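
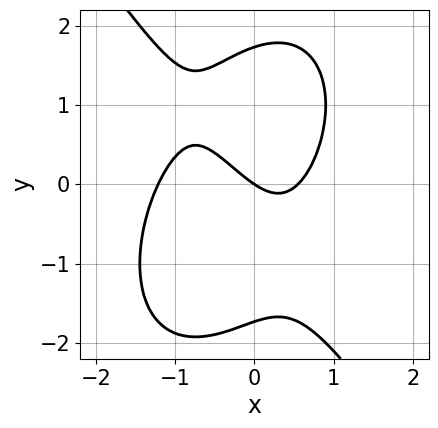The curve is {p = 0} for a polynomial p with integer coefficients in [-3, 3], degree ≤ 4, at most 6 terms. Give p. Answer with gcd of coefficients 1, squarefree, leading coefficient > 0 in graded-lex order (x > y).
1. The degree is 3 — a generic line meets the curve in up to 3 points.
2. From the visible intercepts: one y-axis crossing is at y = 0; one x-axis crossing is at x = 0.
3. Solving for integer coefficients yields p as stated.

3*x^3 + y^3 + 2*x^2 - 2*x - 3*y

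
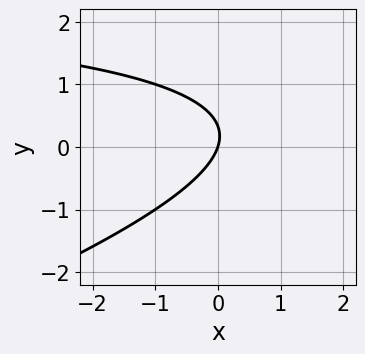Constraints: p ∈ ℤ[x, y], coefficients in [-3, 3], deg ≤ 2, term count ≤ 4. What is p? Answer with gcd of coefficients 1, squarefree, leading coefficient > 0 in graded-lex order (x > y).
x*y - 3*y^2 - 3*x + y

First, deg p = 2. The shape is more complex than any degree-1 curve.
Next, from the axis intercepts and sections: one y-axis crossing is at y = 0; it meets the x-axis at x = 0 (among the integer gridlines).
Finally, these observations pin down the coefficients.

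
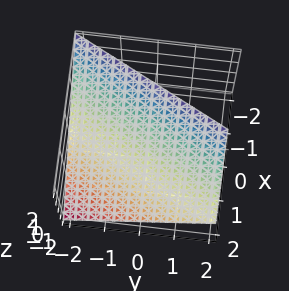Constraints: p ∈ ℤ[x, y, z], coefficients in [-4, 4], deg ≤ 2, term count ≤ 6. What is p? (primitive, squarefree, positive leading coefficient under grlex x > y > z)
2*x - y + 2*z - 2

(a) The degree is 1 — the surface is flat (a plane).
(b) From the axis intercepts and sections: it meets the y-axis at y = -2 (among the integer gridlines); it meets the z-axis at z = 1 (among the integer gridlines); it crosses the x-axis at the gridline x = 1.
(c) Together with the visible shape, these determine p as stated.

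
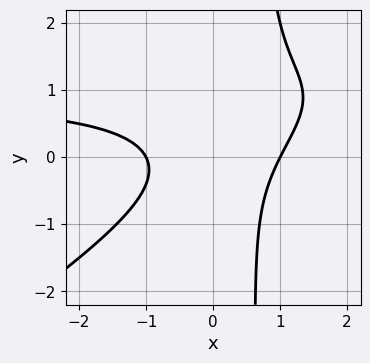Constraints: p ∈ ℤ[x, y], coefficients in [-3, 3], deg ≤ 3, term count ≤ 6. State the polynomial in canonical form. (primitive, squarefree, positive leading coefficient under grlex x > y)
(a) deg p = 3. A generic line meets the curve in up to 3 points.
(b) Against the integer gridlines: the x-axis gridline crossings are at x ∈ {-1, 1}; it misses every integer gridline on the y-axis.
(c) Together with the visible shape, these determine p as stated.

2*x^2*y - 3*x*y^2 - 2*x^2 + 2*y^2 + 2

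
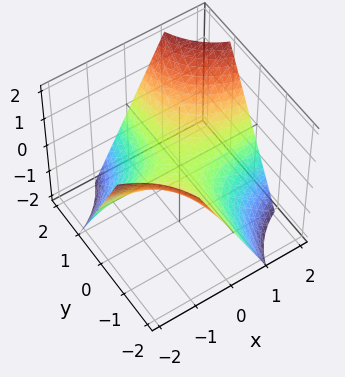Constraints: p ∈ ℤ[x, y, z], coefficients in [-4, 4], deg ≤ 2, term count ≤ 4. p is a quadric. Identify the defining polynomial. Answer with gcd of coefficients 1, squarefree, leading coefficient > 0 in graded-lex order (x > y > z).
x*y - z

First, deg p = 2. A hyperbolic paraboloid; a quadric.
Next, from the axis intercepts and sections: one z-axis crossing is at z = 0; every point of the x-axis in the box is on the surface; every point of the y-axis in the box is on the surface.
Finally, together with the visible shape, these determine p as stated.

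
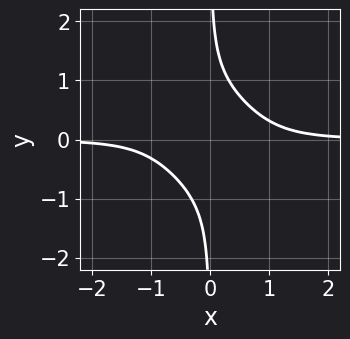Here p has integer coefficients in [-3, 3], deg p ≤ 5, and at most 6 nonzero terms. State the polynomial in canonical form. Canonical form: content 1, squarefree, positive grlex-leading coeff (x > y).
2*x^3*y + 3*x^2*y^2 + 2*x*y^3 - 1

1. The degree is 4 — the shape is more complex than any degree-3 curve.
2. From the visible intercepts: the curve avoids every integer x-axis point in the box; it misses every integer gridline on the y-axis.
3. Matching integer coefficients to the picture gives p.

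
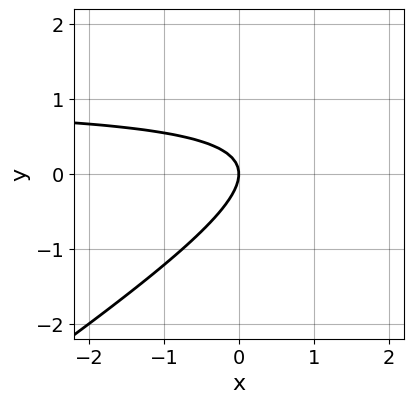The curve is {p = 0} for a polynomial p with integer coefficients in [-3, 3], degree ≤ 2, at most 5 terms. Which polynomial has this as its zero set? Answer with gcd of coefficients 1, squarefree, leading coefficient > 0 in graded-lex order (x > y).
2*x*y - 3*y^2 - 2*x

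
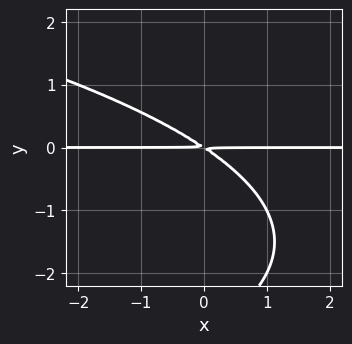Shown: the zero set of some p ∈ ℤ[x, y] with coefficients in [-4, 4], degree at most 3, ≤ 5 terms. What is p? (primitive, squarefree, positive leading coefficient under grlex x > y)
y^3 + 2*x*y + 3*y^2

The degree is 3 — no degree-2 curve has this shape.
Observable constraints: the visible x-axis segment lies entirely on the curve.
Together with the visible shape, these determine p as stated.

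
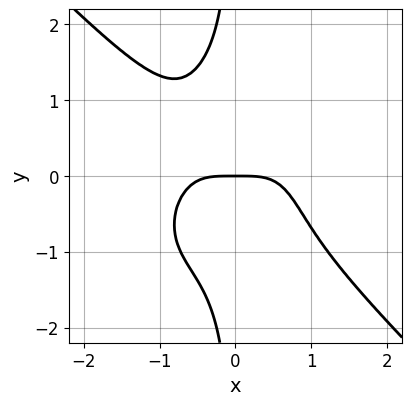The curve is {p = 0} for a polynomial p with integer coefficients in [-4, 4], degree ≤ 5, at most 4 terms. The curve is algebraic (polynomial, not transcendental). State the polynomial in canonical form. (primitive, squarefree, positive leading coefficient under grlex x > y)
1. Degree: no degree-3 curve has this shape, so deg p = 4.
2. Checking where it meets the axes: one x-axis crossing is at x = 0; one y-axis crossing is at y = 0.
3. Matching integer coefficients to the picture gives p.

x^4 + x*y^3 + y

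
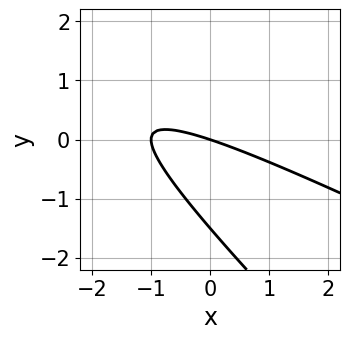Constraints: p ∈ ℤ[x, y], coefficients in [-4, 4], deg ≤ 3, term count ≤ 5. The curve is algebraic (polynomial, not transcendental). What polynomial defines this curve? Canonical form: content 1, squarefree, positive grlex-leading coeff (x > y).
x^2 + 3*x*y + 2*y^2 + x + 3*y

(a) deg p = 2.
(b) From the visible intercepts: it crosses the y-axis at the gridline y = 0; the x-axis gridline crossings are at x ∈ {-1, 0}.
(c) Fitting integer coefficients to these (and the overall shape) gives p.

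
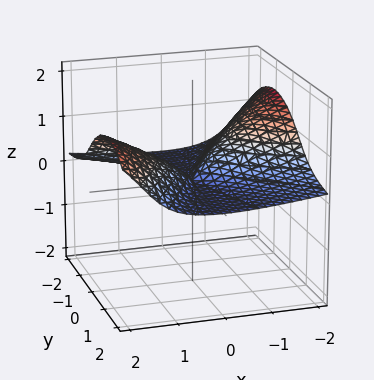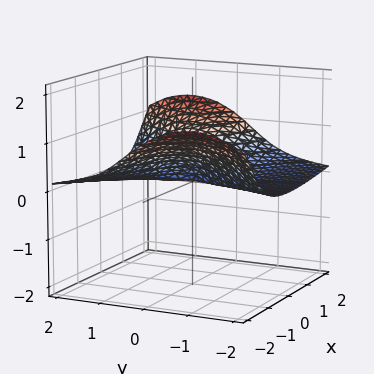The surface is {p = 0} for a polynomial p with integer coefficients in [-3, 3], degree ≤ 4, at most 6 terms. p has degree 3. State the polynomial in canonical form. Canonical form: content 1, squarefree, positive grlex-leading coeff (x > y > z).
The degree is 3 — the shape is more complex than any degree-2 surface.
From the visible intercepts: the visible y-axis segment lies entirely on the surface; one x-axis crossing is at x = 0; it crosses the z-axis at the gridline z = 0.
Matching integer coefficients to the picture gives p.

3*x*y*z - 3*y^2*z - 3*z^3 + x^2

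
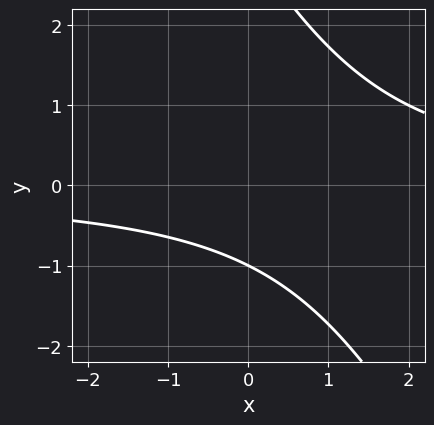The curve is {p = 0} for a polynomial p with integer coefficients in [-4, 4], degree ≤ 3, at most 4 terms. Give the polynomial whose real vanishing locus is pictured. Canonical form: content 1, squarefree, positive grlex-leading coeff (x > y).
2*x*y + y^2 - 2*y - 3

The degree is 2 — the shape is more complex than any degree-1 curve.
Against the integer gridlines: no x-intercept at any integer in the box; it crosses the y-axis at the gridline y = -1.
Assembling these constraints gives the stated polynomial.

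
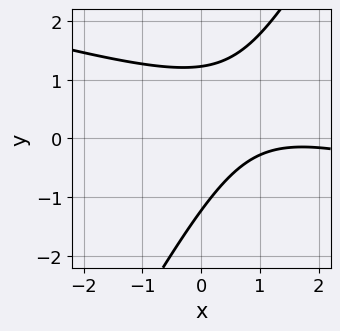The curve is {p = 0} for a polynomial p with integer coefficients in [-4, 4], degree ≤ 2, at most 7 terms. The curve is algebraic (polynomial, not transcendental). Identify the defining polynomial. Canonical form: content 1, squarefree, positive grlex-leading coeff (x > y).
x^2 + 3*x*y - 2*y^2 - 3*x + 3

1. The degree is 2 — a generic line meets the curve in up to 2 points.
2. From the visible intercepts: it misses every integer gridline on the x-axis.
3. Putting this together gives p.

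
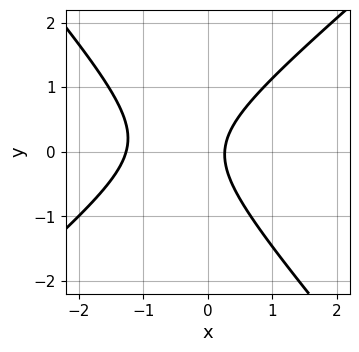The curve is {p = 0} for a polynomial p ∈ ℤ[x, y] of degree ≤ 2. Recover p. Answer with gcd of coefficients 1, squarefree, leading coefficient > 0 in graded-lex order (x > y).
3*x^2 - x*y - 3*y^2 + 3*x - 1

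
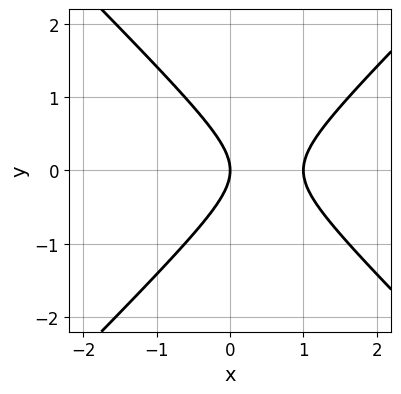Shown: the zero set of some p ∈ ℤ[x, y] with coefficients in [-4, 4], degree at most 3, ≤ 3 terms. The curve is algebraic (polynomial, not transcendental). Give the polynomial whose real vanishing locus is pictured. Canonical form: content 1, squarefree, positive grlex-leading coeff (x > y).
x^2 - y^2 - x

1. deg p = 2. A generic line meets the curve in up to 2 points.
2. Symmetries: the y ↦ −y reflection is a symmetry, so y appears only in even powers.
3. Checking where it meets the axes: among the integer gridlines, it crosses the x-axis at x ∈ {0, 1}; it crosses the y-axis at the gridline y = 0.
4. Matching integer coefficients to the picture gives p.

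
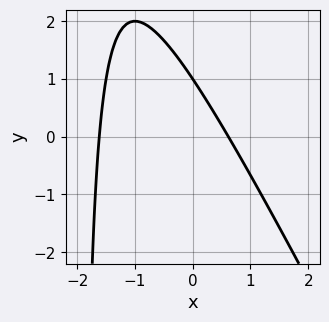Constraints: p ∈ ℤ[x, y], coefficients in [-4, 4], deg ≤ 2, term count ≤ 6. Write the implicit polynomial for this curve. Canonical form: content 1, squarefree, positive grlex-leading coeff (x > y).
2*x^2 + x*y + 2*x + 2*y - 2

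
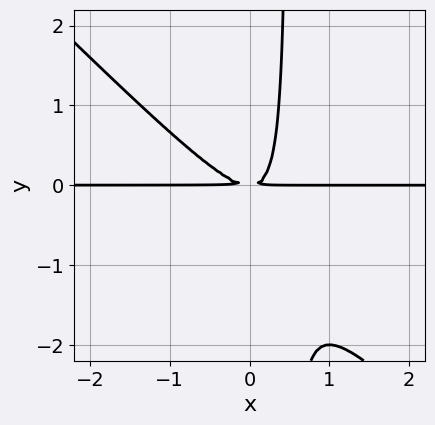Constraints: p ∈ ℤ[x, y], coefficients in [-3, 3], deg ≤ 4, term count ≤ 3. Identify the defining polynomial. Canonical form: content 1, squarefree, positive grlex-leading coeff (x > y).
2*x^2*y + 2*x*y^2 - y^2

1. Degree: the shape is more complex than any degree-2 curve, so deg p = 3.
2. Reading off the gridlines: the visible x-axis segment lies entirely on the curve.
3. The integer polynomial consistent with all of this is the stated p.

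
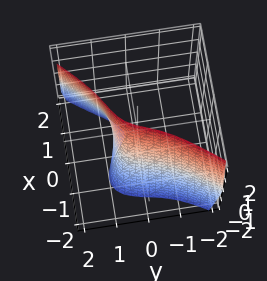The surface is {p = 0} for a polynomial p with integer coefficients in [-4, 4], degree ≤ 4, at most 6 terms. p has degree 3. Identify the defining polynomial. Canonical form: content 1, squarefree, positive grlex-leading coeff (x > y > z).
1. Degree: no degree-2 surface has this shape, so deg p = 3.
2. From the axis intercepts and sections: it meets the x-axis at x = -1 (among the integer gridlines); the surface avoids every integer z-axis point in the box.
3. Matching integer coefficients to the picture gives p.

3*x^3 - 2*y^3 + 2*x*z - 3*y + 3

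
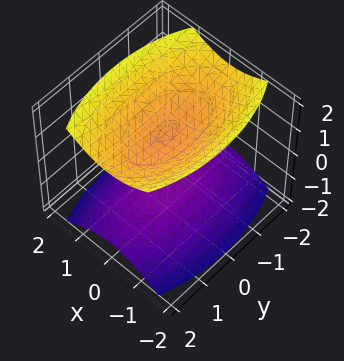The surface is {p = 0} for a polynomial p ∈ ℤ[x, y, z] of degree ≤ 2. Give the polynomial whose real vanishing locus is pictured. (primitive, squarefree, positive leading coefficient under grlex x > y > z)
(a) The picture has 2 separate pieces. Treating them together as one polynomial.
(b) deg p = 2. Two separate bowl-shaped sheets opening away from each other; a quadric.
(c) Symmetries: mirror symmetry z ↦ −z ⇒ only even powers of z; it's symmetric under y → −y, forcing even powers of y; it's symmetric under x → −x, forcing even powers of x.
(d) Against the integer gridlines: the surface avoids every integer y-axis point in the box; no x-intercept at any integer in the box; among the integer gridlines, it crosses the z-axis at z ∈ {-1, 1}.
(e) The integer polynomial consistent with all of this is the stated p.

3*x^2 + y^2 - 3*z^2 + 3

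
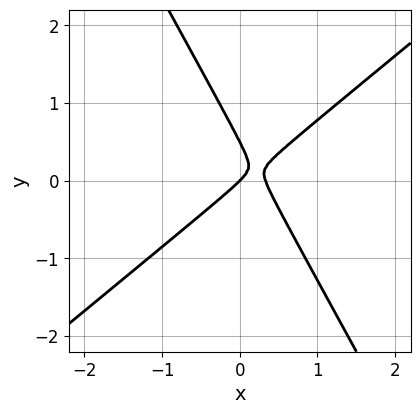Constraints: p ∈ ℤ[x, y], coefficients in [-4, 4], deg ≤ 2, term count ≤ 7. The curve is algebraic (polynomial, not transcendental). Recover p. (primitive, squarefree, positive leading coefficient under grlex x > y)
(a) deg p = 2.
(b) From the axis intercepts and sections: it meets the y-axis at y = 0 (among the integer gridlines); one x-axis crossing is at x = 0.
(c) Assembling these constraints gives the stated polynomial.

3*x^2 - 2*x*y - 2*y^2 - x + y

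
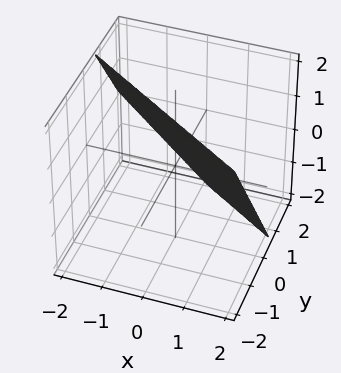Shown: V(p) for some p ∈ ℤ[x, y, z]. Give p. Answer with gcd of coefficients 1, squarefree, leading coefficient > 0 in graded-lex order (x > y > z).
2*x + 3*y + 2*z - 2

First, degree: every cross-section is a straight line — this is a plane, so deg p = 1.
Then, reading off the gridlines: one z-axis crossing is at z = 1; it meets the x-axis at x = 1 (among the integer gridlines).
Finally, these observations pin down the coefficients.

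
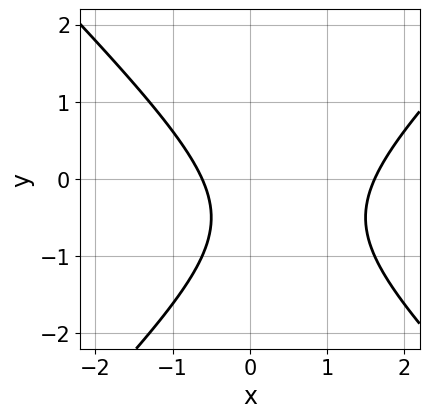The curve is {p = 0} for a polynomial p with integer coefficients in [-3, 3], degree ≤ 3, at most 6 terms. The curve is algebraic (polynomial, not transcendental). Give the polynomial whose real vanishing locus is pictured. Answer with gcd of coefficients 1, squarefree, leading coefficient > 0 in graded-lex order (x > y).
Degree: a generic line meets the curve in up to 2 points, so deg p = 2.
Against the integer gridlines: the curve avoids every integer y-axis point in the box.
These observations pin down the coefficients.

x^2 - y^2 - x - y - 1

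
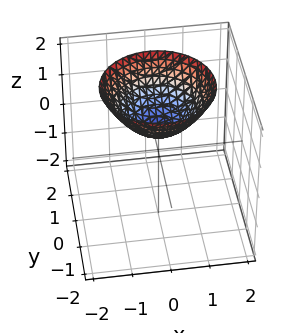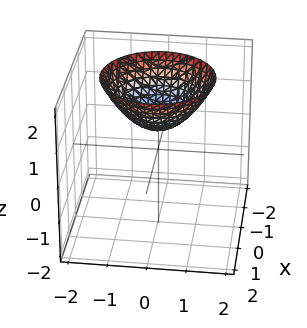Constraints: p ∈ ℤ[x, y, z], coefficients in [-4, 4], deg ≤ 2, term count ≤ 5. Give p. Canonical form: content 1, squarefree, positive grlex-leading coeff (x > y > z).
deg p = 2. No degree-1 surface has this shape.
Symmetries: rotational symmetry about the z-axis ⇒ p depends on x, y only through x² + y².
Against the integer gridlines: it misses every integer gridline on the x-axis; a circular section at z = 2 has radius between 1 and 2.
The integer polynomial consistent with all of this is the stated p.

2*x^2 + 2*y^2 - 3*z + 2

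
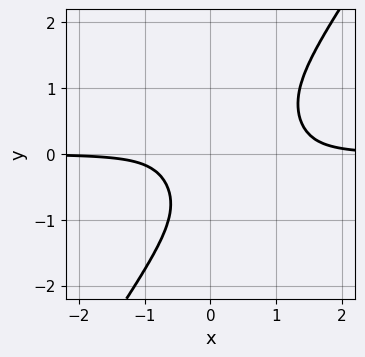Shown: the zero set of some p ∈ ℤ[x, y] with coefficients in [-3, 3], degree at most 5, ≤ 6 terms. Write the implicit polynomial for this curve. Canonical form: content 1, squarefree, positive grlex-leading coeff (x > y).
First, deg p = 4. A generic line meets the curve in up to 4 points.
Next, observable constraints: the curve avoids every integer x-axis point in the box; no y-intercept at any integer in the box.
Finally, fitting integer coefficients to these (and the overall shape) gives p.

3*x^3*y - y^4 - 3*x^2*y - 1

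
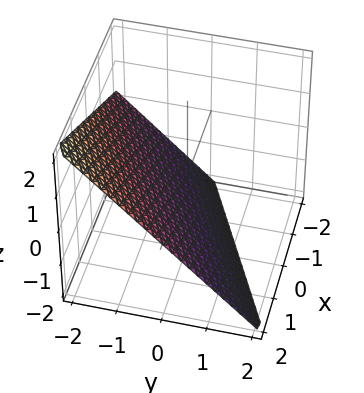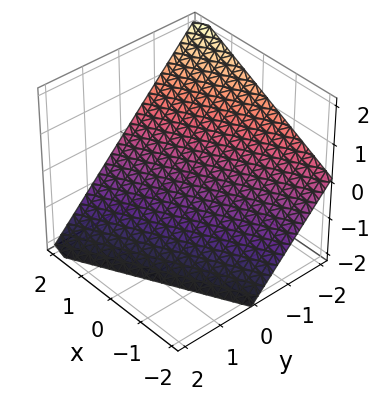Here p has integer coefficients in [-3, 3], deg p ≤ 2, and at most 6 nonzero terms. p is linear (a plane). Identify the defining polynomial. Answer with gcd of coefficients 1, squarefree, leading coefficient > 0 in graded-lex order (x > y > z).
x - 2*y - 2*z - 2

The degree is 1 — the surface is flat (a plane).
From the axis intercepts and sections: it meets the y-axis at y = -1 (among the integer gridlines); one x-axis crossing is at x = 2; it crosses the z-axis at the gridline z = -1.
Putting this together gives p.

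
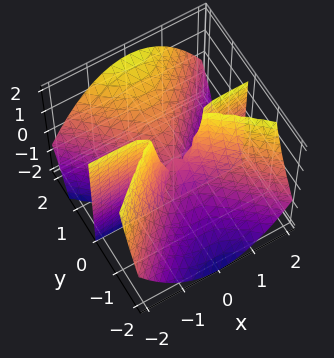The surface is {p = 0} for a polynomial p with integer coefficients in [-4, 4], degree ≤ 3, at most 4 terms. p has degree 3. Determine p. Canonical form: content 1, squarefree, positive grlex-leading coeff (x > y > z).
(a) The degree is 3 — no degree-2 surface has this shape.
(b) From the axis intercepts and sections: every point of the x-axis in the box is on the surface; it crosses the y-axis at the gridline y = 0; every point of the z-axis in the box is on the surface.
(c) Fitting integer coefficients to these (and the overall shape) gives p.

x^2*y - y^3 + y^2*z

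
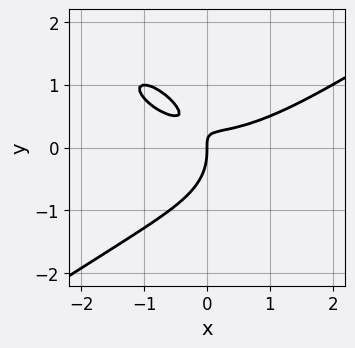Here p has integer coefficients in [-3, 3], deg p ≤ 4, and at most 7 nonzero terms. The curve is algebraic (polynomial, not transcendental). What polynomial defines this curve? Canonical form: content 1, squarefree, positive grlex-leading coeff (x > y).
x^3 - x*y^2 - 2*y^3 - 3*x*y + x

1. deg p = 3.
2. Reading off the gridlines: it crosses the y-axis at the gridline y = 0; one x-axis crossing is at x = 0.
3. Solving for integer coefficients yields p as stated.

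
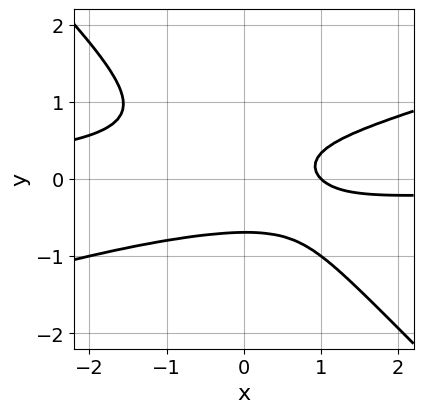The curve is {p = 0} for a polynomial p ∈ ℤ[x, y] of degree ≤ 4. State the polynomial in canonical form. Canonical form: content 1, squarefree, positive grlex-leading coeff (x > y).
Degree: a generic line meets the curve in up to 3 points, so deg p = 3.
Against the integer gridlines: one x-axis crossing is at x = 1.
Fitting integer coefficients to these (and the overall shape) gives p.

x^2*y - 2*x*y^2 - 3*y^3 + x - 1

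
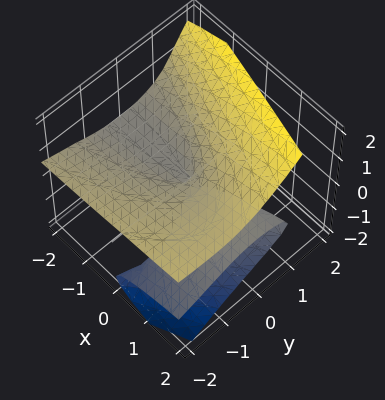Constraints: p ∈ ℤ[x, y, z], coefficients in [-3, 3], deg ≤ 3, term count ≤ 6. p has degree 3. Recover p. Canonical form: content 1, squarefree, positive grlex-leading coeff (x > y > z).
(a) I count 2 distinct pieces. Treating them together as one polynomial.
(b) deg p = 3. No degree-2 surface has this shape.
(c) From the axis intercepts and sections: it crosses the z-axis at the gridline z = 0; it crosses the y-axis at the gridline y = 0; every point of the x-axis in the box is on the surface.
(d) Matching integer coefficients to the picture gives p.

3*y*z^2 - 3*z^3 + 2*x*z + y^2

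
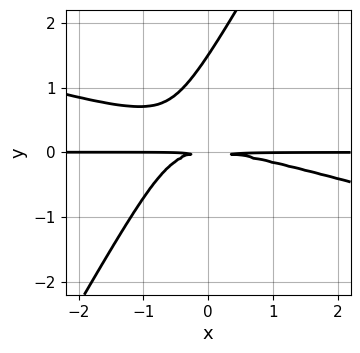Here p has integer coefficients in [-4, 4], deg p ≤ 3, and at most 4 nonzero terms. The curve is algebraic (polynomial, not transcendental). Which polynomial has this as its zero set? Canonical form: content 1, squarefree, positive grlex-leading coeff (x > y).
x^2*y + 3*x*y^2 - 2*y^3 + 3*y^2

deg p = 3.
Checking where it meets the axes: every point of the x-axis in the box is on the curve.
Assembling these constraints gives the stated polynomial.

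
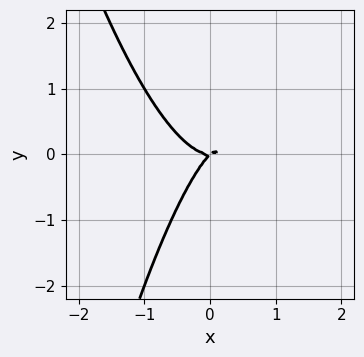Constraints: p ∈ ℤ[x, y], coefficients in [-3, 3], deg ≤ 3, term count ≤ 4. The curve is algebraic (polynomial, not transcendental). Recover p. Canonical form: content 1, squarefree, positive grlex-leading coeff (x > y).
(a) deg p = 3.
(b) Reading off the gridlines: it crosses the y-axis at the gridline y = 0; it meets the x-axis at x = 0 (among the integer gridlines).
(c) Together with the visible shape, these determine p as stated.

2*x^3 - x*y + y^2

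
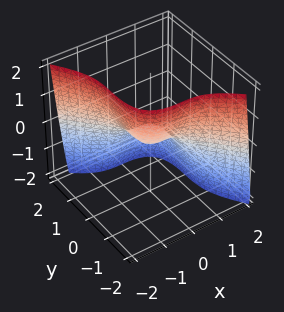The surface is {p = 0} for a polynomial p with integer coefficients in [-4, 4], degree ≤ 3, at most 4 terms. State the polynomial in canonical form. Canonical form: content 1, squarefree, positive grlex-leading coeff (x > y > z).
The degree is 3 — no degree-2 surface has this shape.
Against the integer gridlines: it meets the x-axis at x = 0 (among the integer gridlines); one z-axis crossing is at z = 0.
Matching integer coefficients to the picture gives p.

3*x^3 + 2*y^3 + 3*z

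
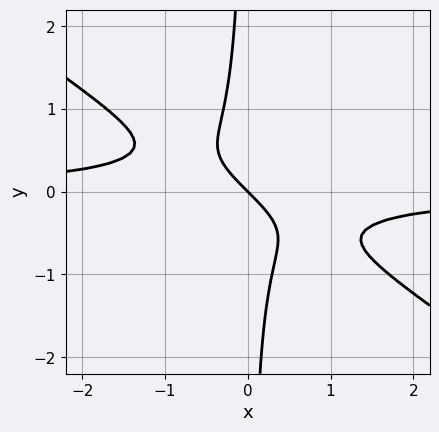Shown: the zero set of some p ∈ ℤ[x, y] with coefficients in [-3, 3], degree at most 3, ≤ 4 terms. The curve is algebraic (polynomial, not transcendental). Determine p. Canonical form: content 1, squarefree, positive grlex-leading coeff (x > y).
2*x^2*y + 3*x*y^2 + x + y

1. Degree: a generic line meets the curve in up to 3 points, so deg p = 3.
2. From the visible intercepts: it meets the y-axis at y = 0 (among the integer gridlines); it meets the x-axis at x = 0 (among the integer gridlines).
3. The integer polynomial consistent with all of this is the stated p.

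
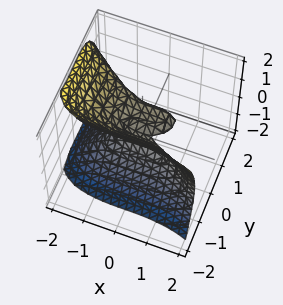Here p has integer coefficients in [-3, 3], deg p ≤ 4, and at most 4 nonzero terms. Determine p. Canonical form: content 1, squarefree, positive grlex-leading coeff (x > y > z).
First, the degree is 3 — a generic line meets the surface in up to 3 points.
Then, against the integer gridlines: it crosses the z-axis at the gridline z = 0; one x-axis crossing is at x = 0; among the integer gridlines, it crosses the y-axis at y ∈ {0, 1}.
Finally, fitting integer coefficients to these (and the overall shape) gives p.

x^3 + 3*y^3 - 3*y^2 + 3*z^2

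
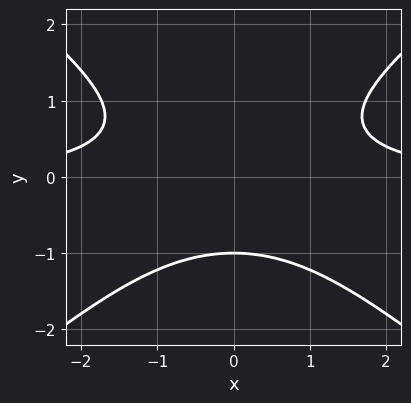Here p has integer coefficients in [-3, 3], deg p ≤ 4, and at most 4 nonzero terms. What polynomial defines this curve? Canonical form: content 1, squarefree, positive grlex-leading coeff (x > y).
The degree is 3 — a generic line meets the curve in up to 3 points.
Symmetries: it's symmetric under x → −x, forcing even powers of x.
Reading off the gridlines: it misses every integer gridline on the x-axis; it crosses the y-axis at the gridline y = -1.
Solving for integer coefficients yields p as stated.

2*x^2*y - 3*y^3 - 3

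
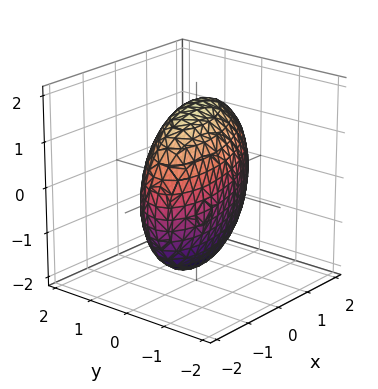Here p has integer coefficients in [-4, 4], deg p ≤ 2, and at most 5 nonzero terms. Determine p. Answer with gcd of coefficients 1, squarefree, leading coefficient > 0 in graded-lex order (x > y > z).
x^2 - 2*x*y + 3*y^2 + z^2 - 3

deg p = 2. The shape is more complex than any degree-1 surface.
From the axis intercepts and sections: among the integer gridlines, it crosses the y-axis at y ∈ {-1, 1}.
Together with the visible shape, these determine p as stated.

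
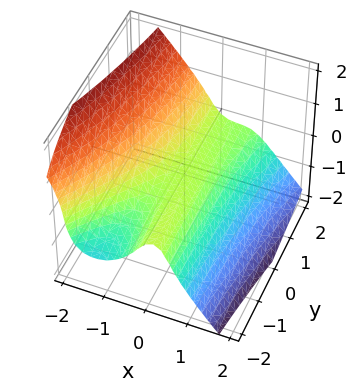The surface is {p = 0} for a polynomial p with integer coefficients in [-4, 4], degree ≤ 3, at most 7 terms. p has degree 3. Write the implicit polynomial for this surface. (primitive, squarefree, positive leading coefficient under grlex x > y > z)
First, the degree is 3 — a generic line meets the surface in up to 3 points.
Then, checking where it meets the axes: it meets the x-axis at x = 0 (among the integer gridlines); one z-axis crossing is at z = 0; every point of the y-axis in the box is on the surface.
Finally, putting this together gives p.

3*x^3 - 2*x^2*y + 2*z^3 + x*y + 2*z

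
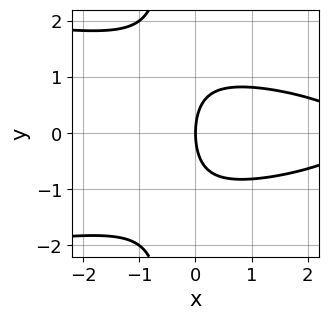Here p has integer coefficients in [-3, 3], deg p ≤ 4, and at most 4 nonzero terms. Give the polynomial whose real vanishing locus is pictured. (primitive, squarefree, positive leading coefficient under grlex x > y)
2*x*y^2 + x^2 + y^2 - 3*x

1. deg p = 3.
2. Symmetries: the y ↦ −y reflection is a symmetry, so y appears only in even powers.
3. Checking where it meets the axes: one y-axis crossing is at y = 0; one x-axis crossing is at x = 0.
4. These observations pin down the coefficients.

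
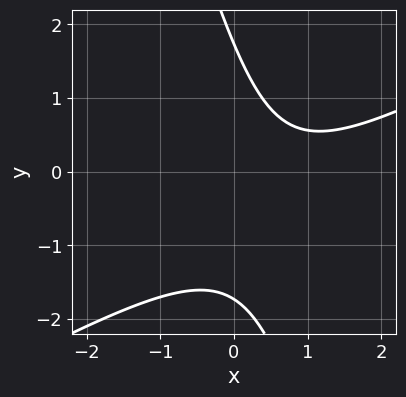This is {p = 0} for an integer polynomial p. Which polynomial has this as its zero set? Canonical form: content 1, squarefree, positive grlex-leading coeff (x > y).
1. The degree is 2 — a generic line meets the curve in up to 2 points.
2. Against the integer gridlines: no x-intercept at any integer in the box.
3. Fitting integer coefficients to these (and the overall shape) gives p.

2*x^2 - 3*x*y - y^2 - 3*x + 3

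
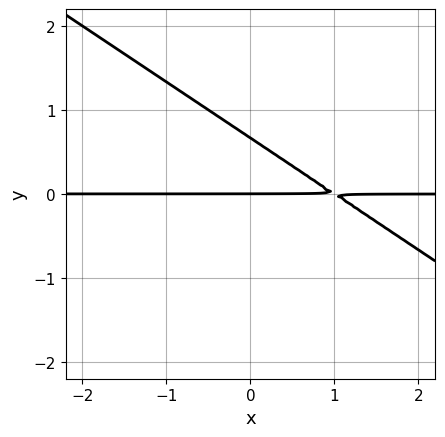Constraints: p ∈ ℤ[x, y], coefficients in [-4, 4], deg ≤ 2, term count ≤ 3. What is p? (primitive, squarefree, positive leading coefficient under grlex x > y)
2*x*y + 3*y^2 - 2*y

First, the degree is 2 — the shape is more complex than any degree-1 curve.
Next, from the visible intercepts: one y-axis crossing is at y = 0; the visible x-axis segment lies entirely on the curve.
Finally, assembling these constraints gives the stated polynomial.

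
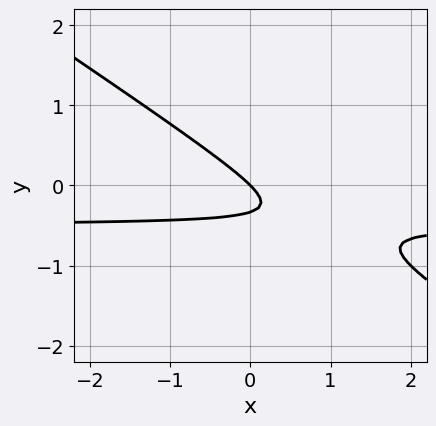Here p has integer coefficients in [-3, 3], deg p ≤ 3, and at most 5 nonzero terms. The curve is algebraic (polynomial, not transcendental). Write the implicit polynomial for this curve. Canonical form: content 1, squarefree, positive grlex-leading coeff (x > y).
(a) Degree: the shape is more complex than any degree-1 curve, so deg p = 2.
(b) Checking where it meets the axes: one y-axis crossing is at y = 0; it crosses the x-axis at the gridline x = 0.
(c) These observations pin down the coefficients.

2*x*y + 3*y^2 + x + y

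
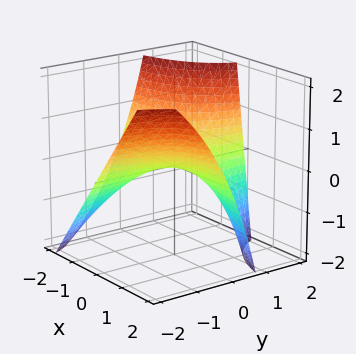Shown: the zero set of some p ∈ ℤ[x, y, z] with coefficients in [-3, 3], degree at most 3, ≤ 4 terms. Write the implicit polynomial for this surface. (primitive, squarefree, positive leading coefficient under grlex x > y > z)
3*x*y - y*z + 3*z

(a) deg p = 2.
(b) Observable constraints: every point of the y-axis in the box is on the surface; one z-axis crossing is at z = 0; the visible x-axis segment lies entirely on the surface.
(c) Matching integer coefficients to the picture gives p.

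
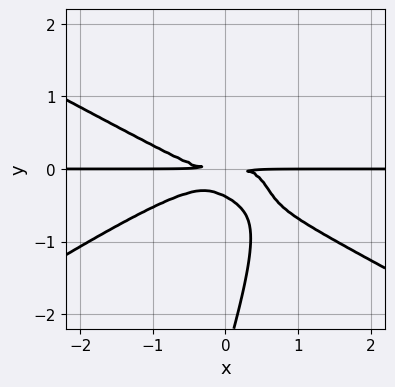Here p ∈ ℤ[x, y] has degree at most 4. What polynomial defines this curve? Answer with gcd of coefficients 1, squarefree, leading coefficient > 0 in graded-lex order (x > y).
First, degree: no degree-3 curve has this shape, so deg p = 4.
Next, against the integer gridlines: the visible x-axis segment lies entirely on the curve.
Finally, putting this together gives p.

x^3*y - 3*x*y^3 + y^4 + 3*y^3 + y^2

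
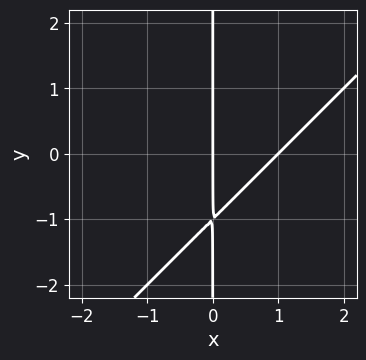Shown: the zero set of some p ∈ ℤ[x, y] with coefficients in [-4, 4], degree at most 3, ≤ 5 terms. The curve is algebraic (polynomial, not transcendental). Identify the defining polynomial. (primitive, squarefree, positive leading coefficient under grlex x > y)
x^2 - x*y - x

1. The degree is 2 — the shape is more complex than any degree-1 curve.
2. Against the integer gridlines: the visible y-axis segment lies entirely on the curve; among the integer gridlines, it crosses the x-axis at x ∈ {0, 1}.
3. Fitting integer coefficients to these (and the overall shape) gives p.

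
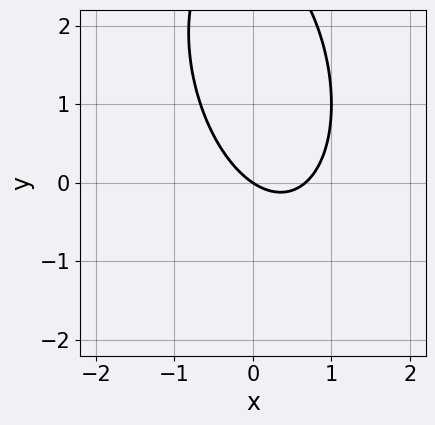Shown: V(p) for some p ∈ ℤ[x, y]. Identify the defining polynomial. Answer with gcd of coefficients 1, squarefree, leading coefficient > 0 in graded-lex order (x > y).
3*x^2 + x*y + y^2 - 2*x - 3*y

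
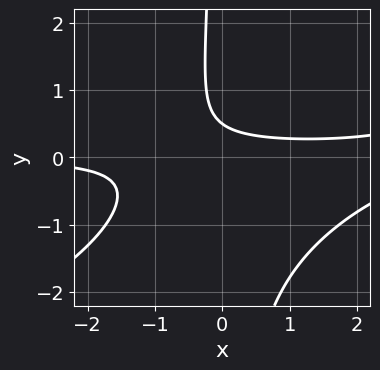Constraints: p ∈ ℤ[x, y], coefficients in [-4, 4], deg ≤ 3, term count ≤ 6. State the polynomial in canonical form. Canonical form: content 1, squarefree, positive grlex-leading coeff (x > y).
x^2*y - 2*x*y^2 - 2*x*y - 2*y + 1

First, deg p = 3. No degree-2 curve has this shape.
Next, reading off the gridlines: the curve avoids every integer x-axis point in the box.
Finally, assembling these constraints gives the stated polynomial.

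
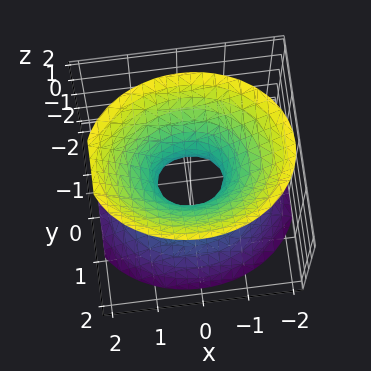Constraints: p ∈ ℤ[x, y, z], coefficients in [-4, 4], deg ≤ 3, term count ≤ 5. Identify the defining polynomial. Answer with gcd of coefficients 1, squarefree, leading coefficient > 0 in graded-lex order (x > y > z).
2*x^2 + 3*y^2 - 2*z^2 - 1

deg p = 2. An hourglass — one-sheet hyperboloid; a quadric.
Symmetries: mirror symmetry y ↦ −y ⇒ only even powers of y; mirror symmetry z ↦ −z ⇒ only even powers of z; it's symmetric under x → −x, forcing even powers of x.
Observable constraints: the surface avoids every integer z-axis point in the box.
Putting this together gives p.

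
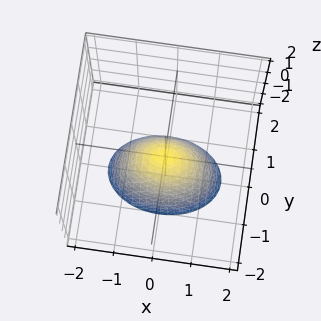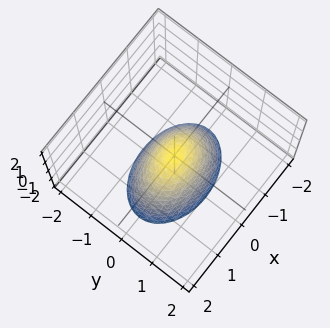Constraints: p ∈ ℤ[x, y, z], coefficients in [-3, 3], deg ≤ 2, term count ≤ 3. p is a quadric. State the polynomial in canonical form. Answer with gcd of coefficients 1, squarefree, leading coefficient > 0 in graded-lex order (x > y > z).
First, degree: a paraboloid; a quadric, so deg p = 2.
Next, symmetries: it's symmetric under x → −x, forcing even powers of x; the y ↦ −y reflection is a symmetry, so y appears only in even powers.
Next, from the visible intercepts: one y-axis crossing is at y = 0; it meets the x-axis at x = 0 (among the integer gridlines); it meets the z-axis at z = 0 (among the integer gridlines).
Finally, putting this together gives p.

x^2 + 2*y^2 + z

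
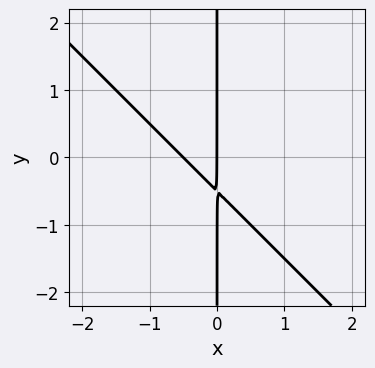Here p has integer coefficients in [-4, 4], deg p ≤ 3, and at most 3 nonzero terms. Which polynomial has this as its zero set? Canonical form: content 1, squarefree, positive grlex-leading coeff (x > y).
2*x^2 + 2*x*y + x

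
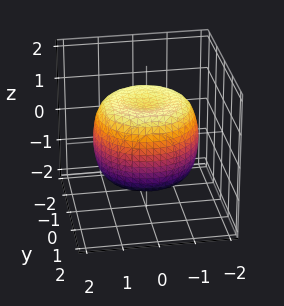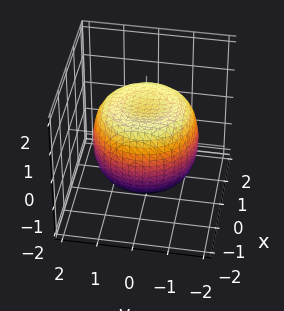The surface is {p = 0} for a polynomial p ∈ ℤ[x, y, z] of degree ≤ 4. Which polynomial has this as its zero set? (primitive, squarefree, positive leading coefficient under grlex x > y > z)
2*x^4 + 4*x^2*y^2 + 2*y^4 - 3*x^2 - 3*y^2 + 3*z^2 - 3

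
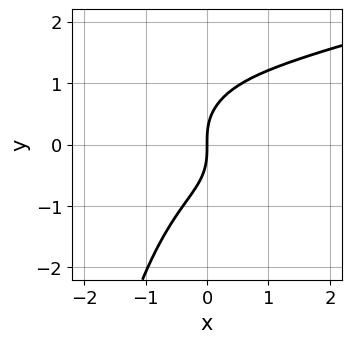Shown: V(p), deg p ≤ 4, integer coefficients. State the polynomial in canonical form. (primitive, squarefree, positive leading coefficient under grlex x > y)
1. Degree: no degree-3 curve has this shape, so deg p = 4.
2. Reading off the gridlines: it crosses the y-axis at the gridline y = 0; one x-axis crossing is at x = 0.
3. Putting this together gives p.

2*x^2*y^2 - 2*x^3 - x*y^2 + 2*y^3 - 3*x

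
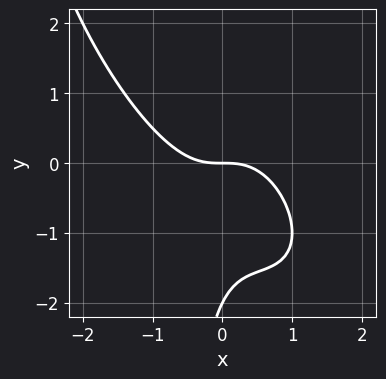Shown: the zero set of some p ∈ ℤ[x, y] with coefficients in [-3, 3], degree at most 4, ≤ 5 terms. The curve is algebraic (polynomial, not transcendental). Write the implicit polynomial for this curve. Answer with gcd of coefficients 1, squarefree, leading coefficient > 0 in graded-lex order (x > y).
2*x^3 + 2*x^2*y + x*y^2 + y^2 + 2*y

(a) Degree: no degree-2 curve has this shape, so deg p = 3.
(b) Observable constraints: among the integer gridlines, it crosses the y-axis at y ∈ {-2, 0}; one x-axis crossing is at x = 0.
(c) Fitting integer coefficients to these (and the overall shape) gives p.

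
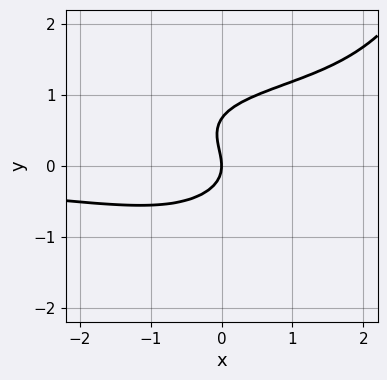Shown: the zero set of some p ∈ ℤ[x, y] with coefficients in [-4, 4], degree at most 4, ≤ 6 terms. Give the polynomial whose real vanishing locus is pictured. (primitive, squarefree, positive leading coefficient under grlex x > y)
x^2*y^2 - x^2*y - 3*y^3 + 2*y^2 + 2*x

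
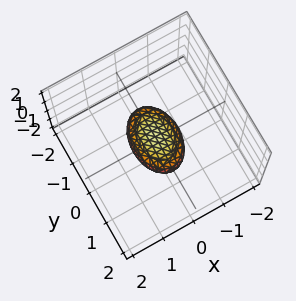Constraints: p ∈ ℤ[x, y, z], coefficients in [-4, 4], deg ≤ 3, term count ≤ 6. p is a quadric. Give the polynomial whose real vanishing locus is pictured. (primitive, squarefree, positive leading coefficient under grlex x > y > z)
The degree is 2 — bounded and convex; a quadric.
Symmetries: the z ↦ −z reflection is a symmetry, so z appears only in even powers; it's symmetric under y → −y, forcing even powers of y; the x ↦ −x reflection is a symmetry, so x appears only in even powers.
Against the integer gridlines: among the integer gridlines, it crosses the y-axis at y ∈ {-1, 1}.
Assembling these constraints gives the stated polynomial.

2*x^2 + y^2 + 3*z^2 - 1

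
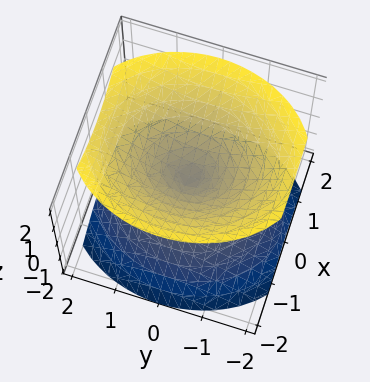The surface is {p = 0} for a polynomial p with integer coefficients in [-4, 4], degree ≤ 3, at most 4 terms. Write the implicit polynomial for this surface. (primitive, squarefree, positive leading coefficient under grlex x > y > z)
There are 2 components.
The degree is 2 — a double cone through the origin; a quadric.
Symmetries: it's symmetric under y → −y, forcing even powers of y; mirror symmetry x ↦ −x ⇒ only even powers of x; it's symmetric under z → −z, forcing even powers of z.
Reading off the gridlines: it meets the z-axis at z = 0 (among the integer gridlines); it crosses the y-axis at the gridline y = 0; one x-axis crossing is at x = 0.
Together with the visible shape, these determine p as stated.

3*x^2 + 2*y^2 - 3*z^2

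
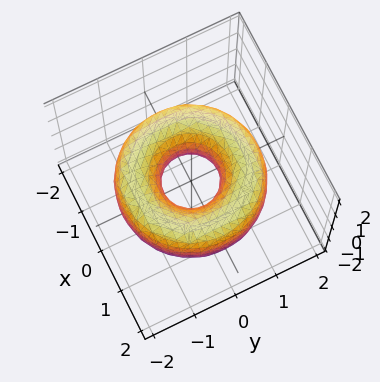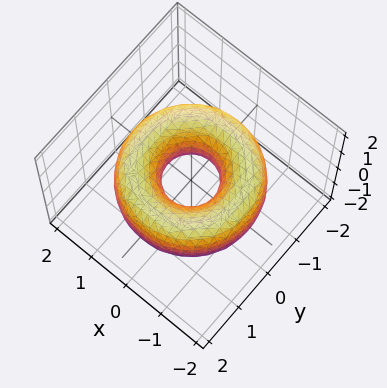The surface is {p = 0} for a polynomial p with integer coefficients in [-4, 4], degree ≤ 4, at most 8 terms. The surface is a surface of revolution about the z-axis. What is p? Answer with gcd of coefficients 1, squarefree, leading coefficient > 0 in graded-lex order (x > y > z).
x^4 + 2*x^2*y^2 + y^4 - 3*x^2 - 3*y^2 + 2*z^2 + 1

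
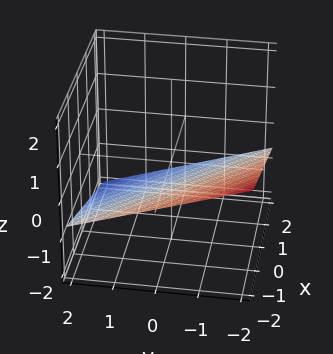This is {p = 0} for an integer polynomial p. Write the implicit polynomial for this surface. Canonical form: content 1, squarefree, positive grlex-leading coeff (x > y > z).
1. Degree: every cross-section is a straight line — this is a plane, so deg p = 1.
2. Checking where it meets the axes: it meets the y-axis at y = -2 (among the integer gridlines); one x-axis crossing is at x = -2.
3. These observations pin down the coefficients.

x + y + 3*z + 2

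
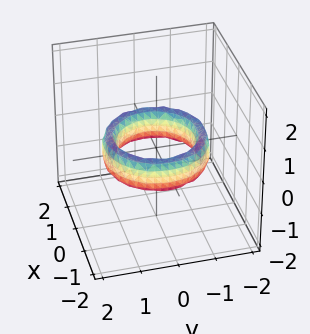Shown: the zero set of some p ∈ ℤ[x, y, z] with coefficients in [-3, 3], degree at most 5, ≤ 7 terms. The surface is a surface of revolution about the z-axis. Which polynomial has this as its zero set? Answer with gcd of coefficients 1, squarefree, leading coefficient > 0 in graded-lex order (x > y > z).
x^4 + 2*x^2*y^2 + y^4 - 3*x^2 - 3*y^2 + z^2 + 2

The degree is 4 — a generic line meets the surface in up to 4 points.
By symmetry, the surface is invariant under rotation about z: p = q(x² + y², z).
From the axis intercepts and sections: no z-intercept at any integer in the box; a circular section at z = 0 has radius exactly 1; the x-axis gridline crossings are at x ∈ {-1, 1}.
Solving for integer coefficients yields p as stated. Check: (0, -1, 0) on the y-axis lies on the surface, and p(0, -1, 0) = 0. ✓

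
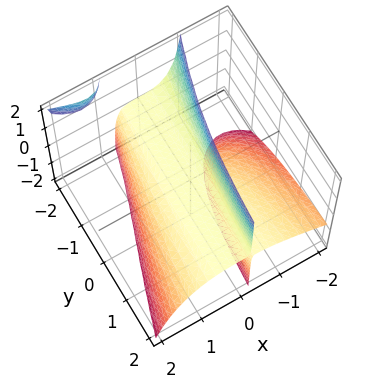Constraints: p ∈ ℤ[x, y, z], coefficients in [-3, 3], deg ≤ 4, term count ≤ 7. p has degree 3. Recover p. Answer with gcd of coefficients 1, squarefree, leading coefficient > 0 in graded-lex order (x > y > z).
(a) There are 3 components. Treating them together as one polynomial.
(b) deg p = 3. No degree-2 surface has this shape.
(c) Against the integer gridlines: one x-axis crossing is at x = 0; it crosses the z-axis at the gridline z = 0; the visible y-axis segment lies entirely on the surface.
(d) These observations pin down the coefficients.

2*x^3 - 2*x^2*z + 2*x*y*z + 3*x*z + 2*z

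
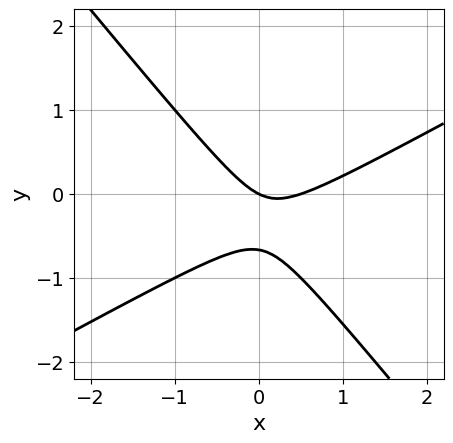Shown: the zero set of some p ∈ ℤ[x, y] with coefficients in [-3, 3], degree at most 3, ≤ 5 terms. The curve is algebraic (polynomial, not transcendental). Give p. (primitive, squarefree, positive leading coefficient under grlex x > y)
2*x^2 - 2*x*y - 3*y^2 - x - 2*y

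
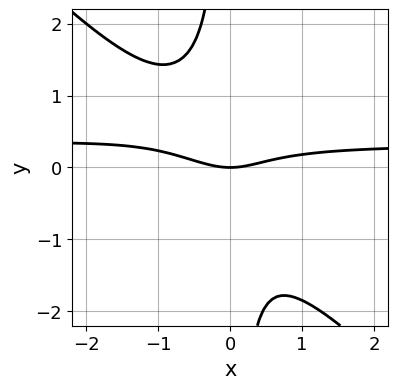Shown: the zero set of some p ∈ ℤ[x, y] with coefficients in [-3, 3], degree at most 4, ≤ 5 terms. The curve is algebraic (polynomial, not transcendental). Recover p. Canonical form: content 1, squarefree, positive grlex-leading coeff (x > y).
Degree: a generic line meets the curve in up to 3 points, so deg p = 3.
From the visible intercepts: it crosses the x-axis at the gridline x = 0; one y-axis crossing is at y = 0.
Assembling these constraints gives the stated polynomial.

3*x^2*y + 3*x*y^2 - x^2 + 2*y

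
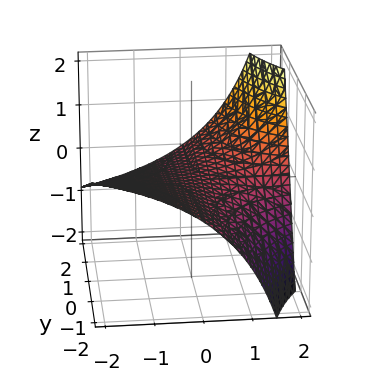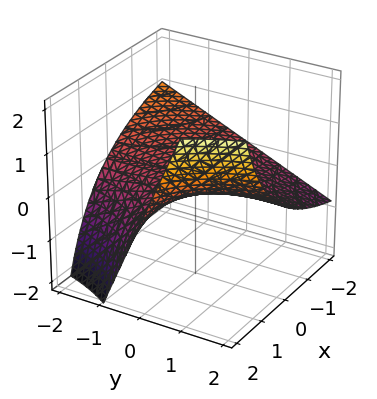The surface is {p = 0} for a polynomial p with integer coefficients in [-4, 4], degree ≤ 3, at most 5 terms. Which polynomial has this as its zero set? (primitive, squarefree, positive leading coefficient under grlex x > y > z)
(a) deg p = 2. No degree-1 surface has this shape.
(b) Reading off the gridlines: the visible x-axis segment lies entirely on the surface; it crosses the z-axis at the gridline z = 0; every point of the y-axis in the box is on the surface.
(c) The integer polynomial consistent with all of this is the stated p.

x*y + x*z - 3*z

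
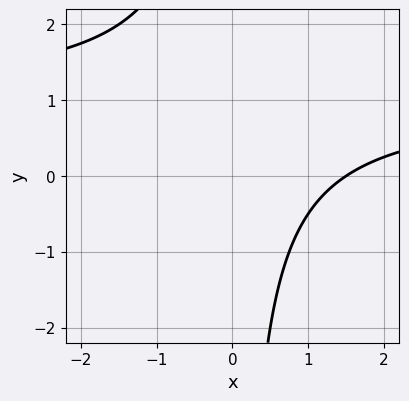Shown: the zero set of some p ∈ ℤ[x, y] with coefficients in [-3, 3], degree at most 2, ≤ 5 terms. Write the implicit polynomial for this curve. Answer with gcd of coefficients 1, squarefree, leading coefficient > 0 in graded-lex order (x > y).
deg p = 2. No degree-1 curve has this shape.
Checking where it meets the axes: no y-intercept at any integer in the box.
The integer polynomial consistent with all of this is the stated p.

2*x*y - 2*x + 3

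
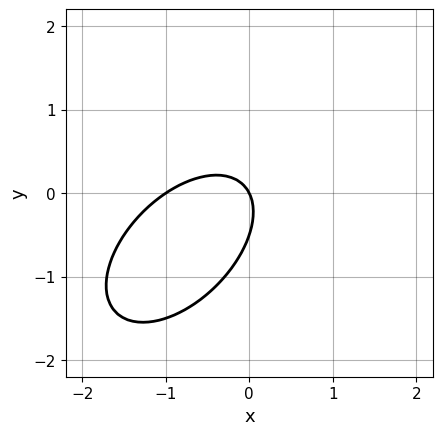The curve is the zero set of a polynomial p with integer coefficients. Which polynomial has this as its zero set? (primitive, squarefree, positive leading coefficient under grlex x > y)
(a) The degree is 2 — a generic line meets the curve in up to 2 points.
(b) From the visible intercepts: among the integer gridlines, it crosses the x-axis at x ∈ {-1, 0}; it meets the y-axis at y = 0 (among the integer gridlines).
(c) Putting this together gives p.

2*x^2 - 2*x*y + 2*y^2 + 2*x + y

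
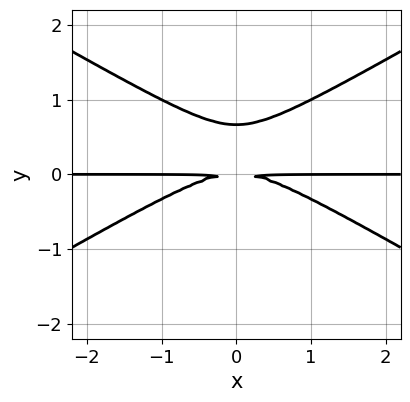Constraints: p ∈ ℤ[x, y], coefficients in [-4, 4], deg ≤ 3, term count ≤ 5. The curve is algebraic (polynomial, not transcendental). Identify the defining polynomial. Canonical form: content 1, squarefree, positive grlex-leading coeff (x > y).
x^2*y - 3*y^3 + 2*y^2

First, the degree is 3 — the shape is more complex than any degree-2 curve.
Then, symmetries: the x ↦ −x reflection is a symmetry, so x appears only in even powers.
Next, from the axis intercepts and sections: every point of the x-axis in the box is on the curve.
Finally, matching integer coefficients to the picture gives p.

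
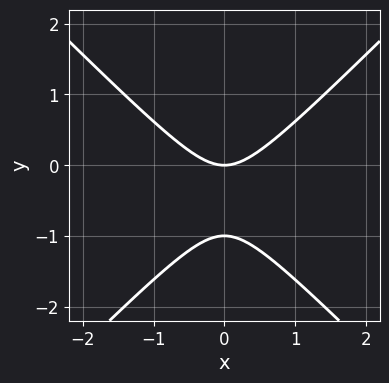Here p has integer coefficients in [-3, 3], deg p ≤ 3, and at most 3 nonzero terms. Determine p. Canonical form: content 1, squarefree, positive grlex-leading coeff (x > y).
1. Degree: a generic line meets the curve in up to 2 points, so deg p = 2.
2. Symmetries: it's symmetric under x → −x, forcing even powers of x.
3. Checking where it meets the axes: among the integer gridlines, it crosses the y-axis at y ∈ {-1, 0}; it crosses the x-axis at the gridline x = 0.
4. Fitting integer coefficients to these (and the overall shape) gives p.

x^2 - y^2 - y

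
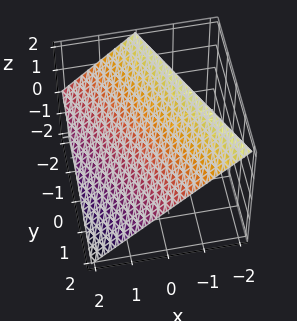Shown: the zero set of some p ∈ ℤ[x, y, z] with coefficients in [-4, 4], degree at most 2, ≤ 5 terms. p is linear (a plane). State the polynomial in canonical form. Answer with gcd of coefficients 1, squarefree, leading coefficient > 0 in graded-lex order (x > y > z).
1. The degree is 1 — the surface is flat (a plane).
2. From the axis intercepts and sections: one x-axis crossing is at x = 1; one z-axis crossing is at z = 1; it crosses the y-axis at the gridline y = 2.
3. Matching integer coefficients to the picture gives p.

2*x + y + 2*z - 2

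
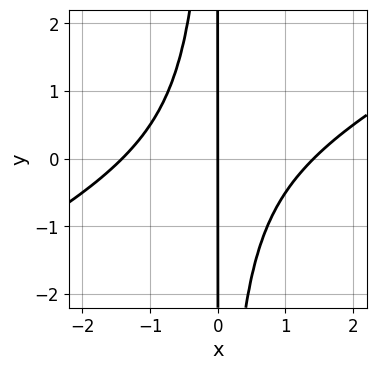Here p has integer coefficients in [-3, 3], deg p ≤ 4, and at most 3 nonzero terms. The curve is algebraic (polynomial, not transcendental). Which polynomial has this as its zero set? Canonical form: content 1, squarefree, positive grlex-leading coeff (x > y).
x^3 - 2*x^2*y - 2*x

The degree is 3 — no degree-2 curve has this shape.
From the visible intercepts: the visible y-axis segment lies entirely on the curve; it meets the x-axis at x = 0 (among the integer gridlines).
Matching integer coefficients to the picture gives p.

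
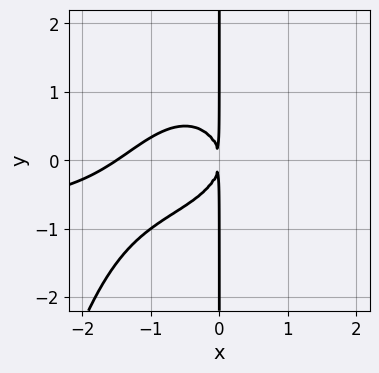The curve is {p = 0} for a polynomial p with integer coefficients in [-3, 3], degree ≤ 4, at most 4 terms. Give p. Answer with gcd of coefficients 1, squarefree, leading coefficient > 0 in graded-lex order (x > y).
2*x^3*y + 2*x^3 + 3*x*y^2 + 3*x^2

Degree: the shape is more complex than any degree-3 curve, so deg p = 4.
From the axis intercepts and sections: every point of the y-axis in the box is on the curve.
Assembling these constraints gives the stated polynomial.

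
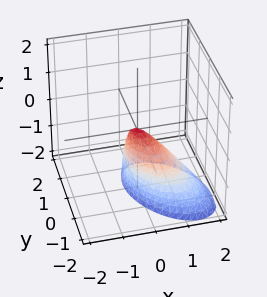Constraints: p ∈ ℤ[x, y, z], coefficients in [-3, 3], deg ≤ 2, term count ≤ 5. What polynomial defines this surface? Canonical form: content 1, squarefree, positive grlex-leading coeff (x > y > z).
3*x^2 + 2*x*y + 2*x*z + 2*y^2 + z

(a) The degree is 2 — the shape is more complex than any degree-1 surface.
(b) Checking where it meets the axes: it crosses the z-axis at the gridline z = 0; one y-axis crossing is at y = 0; one x-axis crossing is at x = 0.
(c) These observations pin down the coefficients.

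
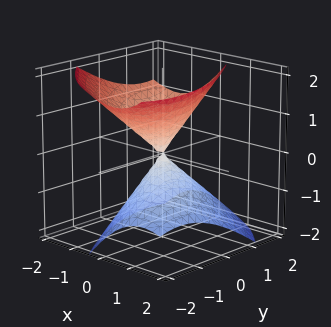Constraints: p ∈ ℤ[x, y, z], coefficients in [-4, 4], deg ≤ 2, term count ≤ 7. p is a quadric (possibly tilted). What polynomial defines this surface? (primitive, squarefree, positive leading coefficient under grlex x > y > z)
3*x^2 + 3*x*y + 2*x*z + 2*y^2 - 3*z^2

(a) The picture has 2 separate pieces. Treating them together as one polynomial.
(b) deg p = 2. The shape is more complex than any degree-1 surface.
(c) Against the integer gridlines: one y-axis crossing is at y = 0; it crosses the z-axis at the gridline z = 0; one x-axis crossing is at x = 0.
(d) The integer polynomial consistent with all of this is the stated p.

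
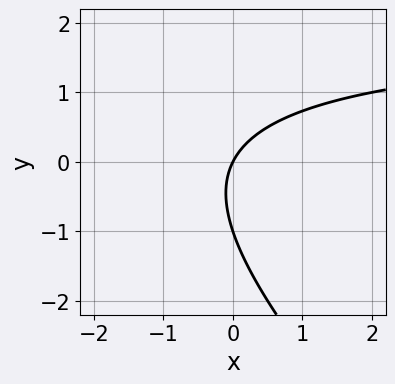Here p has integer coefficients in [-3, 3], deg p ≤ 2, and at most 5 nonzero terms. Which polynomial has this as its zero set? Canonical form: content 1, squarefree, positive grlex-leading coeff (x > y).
x*y + y^2 - 2*x + y

1. The degree is 2 — no degree-1 curve has this shape.
2. From the visible intercepts: the y-axis gridline crossings are at y ∈ {-1, 0}; one x-axis crossing is at x = 0.
3. Matching integer coefficients to the picture gives p.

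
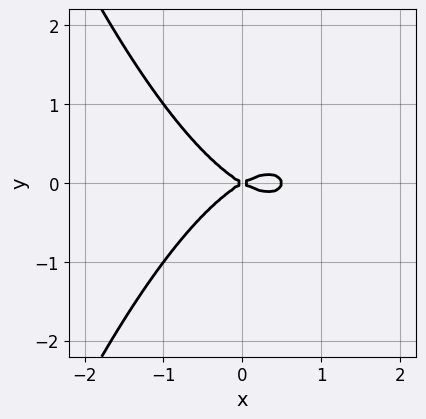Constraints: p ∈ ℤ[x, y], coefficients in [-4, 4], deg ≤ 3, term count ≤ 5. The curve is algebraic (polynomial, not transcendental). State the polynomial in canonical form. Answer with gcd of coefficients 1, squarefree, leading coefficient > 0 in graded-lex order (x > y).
2*x^3 - x^2 + 3*y^2

(a) deg p = 3.
(b) Symmetries: mirror symmetry y ↦ −y ⇒ only even powers of y.
(c) From the visible intercepts: one y-axis crossing is at y = 0; it meets the x-axis at x = 0 (among the integer gridlines).
(d) Matching integer coefficients to the picture gives p.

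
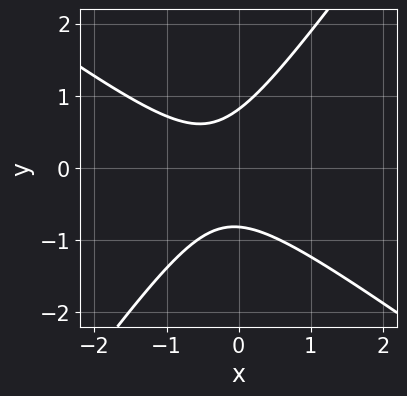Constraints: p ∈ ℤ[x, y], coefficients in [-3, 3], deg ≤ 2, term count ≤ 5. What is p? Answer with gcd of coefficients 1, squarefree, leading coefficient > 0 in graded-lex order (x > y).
3*x^2 + 2*x*y - 3*y^2 + 2*x + 2

(a) The degree is 2 — the shape is more complex than any degree-1 curve.
(b) From the visible intercepts: it misses every integer gridline on the x-axis.
(c) Fitting integer coefficients to these (and the overall shape) gives p.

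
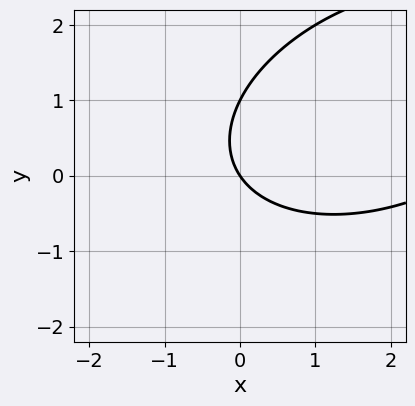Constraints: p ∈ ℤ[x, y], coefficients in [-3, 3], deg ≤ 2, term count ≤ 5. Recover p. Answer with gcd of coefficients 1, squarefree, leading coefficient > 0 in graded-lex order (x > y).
x^2 - x*y + 2*y^2 - 3*x - 2*y

Degree: a generic line meets the curve in up to 2 points, so deg p = 2.
Against the integer gridlines: one x-axis crossing is at x = 0; among the integer gridlines, it crosses the y-axis at y ∈ {0, 1}.
Assembling these constraints gives the stated polynomial.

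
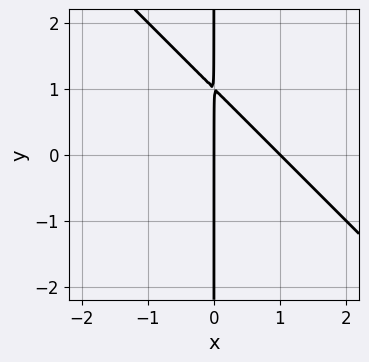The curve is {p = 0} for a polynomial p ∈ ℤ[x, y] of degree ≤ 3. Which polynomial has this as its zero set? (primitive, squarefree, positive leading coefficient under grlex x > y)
1. deg p = 2. The shape is more complex than any degree-1 curve.
2. From the axis intercepts and sections: every point of the y-axis in the box is on the curve; the x-axis gridline crossings are at x ∈ {0, 1}.
3. Fitting integer coefficients to these (and the overall shape) gives p.

x^2 + x*y - x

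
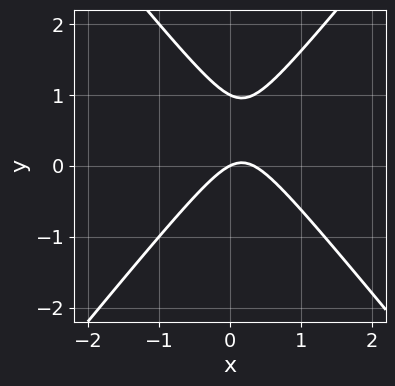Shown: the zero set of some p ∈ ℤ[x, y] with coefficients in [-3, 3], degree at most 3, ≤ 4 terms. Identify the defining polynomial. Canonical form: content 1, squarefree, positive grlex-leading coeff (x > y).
First, deg p = 2. No degree-1 curve has this shape.
Next, reading off the gridlines: it crosses the x-axis at the gridline x = 0; the y-axis gridline crossings are at y ∈ {0, 1}.
Finally, solving for integer coefficients yields p as stated.

3*x^2 - 2*y^2 - x + 2*y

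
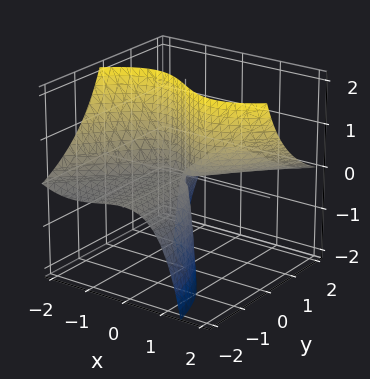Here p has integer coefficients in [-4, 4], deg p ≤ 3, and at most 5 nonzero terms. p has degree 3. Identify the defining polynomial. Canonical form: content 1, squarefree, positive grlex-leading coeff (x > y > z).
x^3 - x^2*y - 2*x*z - 3*y*z

1. deg p = 3. A generic line meets the surface in up to 3 points.
2. From the axis intercepts and sections: the visible z-axis segment lies entirely on the surface; one x-axis crossing is at x = 0.
3. Matching integer coefficients to the picture gives p. Check: (0, -2, 0) on the y-axis lies on the surface, and p(0, -2, 0) = 0. ✓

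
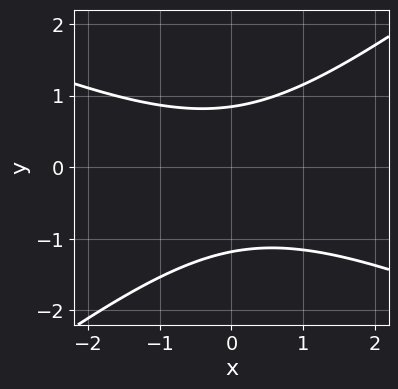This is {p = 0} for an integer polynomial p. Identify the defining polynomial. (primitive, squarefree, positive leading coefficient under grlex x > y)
x^2 + x*y - 3*y^2 - y + 3

1. The degree is 2 — no degree-1 curve has this shape.
2. Observable constraints: it misses every integer gridline on the x-axis.
3. Fitting integer coefficients to these (and the overall shape) gives p.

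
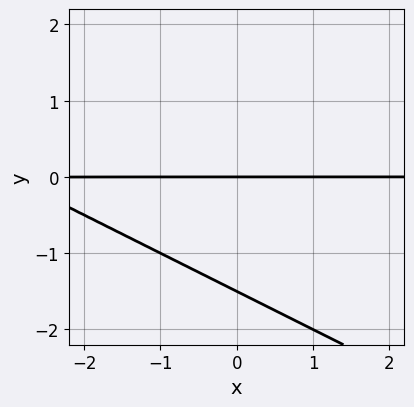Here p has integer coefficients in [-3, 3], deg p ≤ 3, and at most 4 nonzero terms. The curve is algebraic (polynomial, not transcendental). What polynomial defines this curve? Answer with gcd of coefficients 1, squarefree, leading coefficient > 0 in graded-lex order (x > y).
x*y + 2*y^2 + 3*y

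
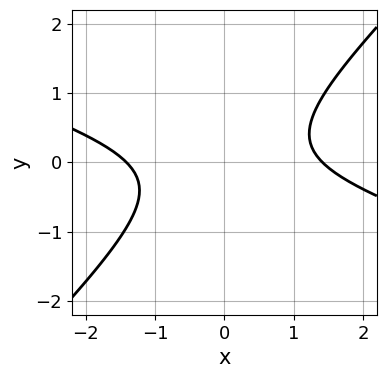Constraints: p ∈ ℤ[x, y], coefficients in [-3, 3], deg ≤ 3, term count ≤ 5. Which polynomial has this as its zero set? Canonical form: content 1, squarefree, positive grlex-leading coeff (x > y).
x^2 + 2*x*y - 3*y^2 - 2

Degree: a generic line meets the curve in up to 2 points, so deg p = 2.
Observable constraints: the curve avoids every integer y-axis point in the box.
Fitting integer coefficients to these (and the overall shape) gives p.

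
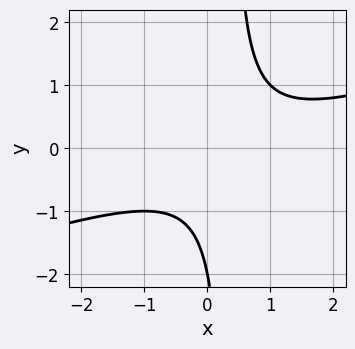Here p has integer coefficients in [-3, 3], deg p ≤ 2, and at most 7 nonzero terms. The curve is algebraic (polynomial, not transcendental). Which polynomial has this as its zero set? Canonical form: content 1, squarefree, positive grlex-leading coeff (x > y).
x^2 - 3*x*y - x + y + 2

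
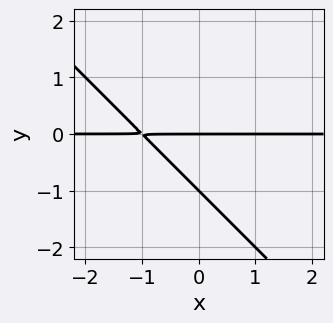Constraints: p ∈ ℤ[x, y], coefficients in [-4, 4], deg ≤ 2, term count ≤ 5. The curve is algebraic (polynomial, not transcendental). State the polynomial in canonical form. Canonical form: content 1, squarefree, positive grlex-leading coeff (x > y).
deg p = 2. A generic line meets the curve in up to 2 points.
From the axis intercepts and sections: the visible x-axis segment lies entirely on the curve; the y-axis gridline crossings are at y ∈ {-1, 0}.
The integer polynomial consistent with all of this is the stated p.

x*y + y^2 + y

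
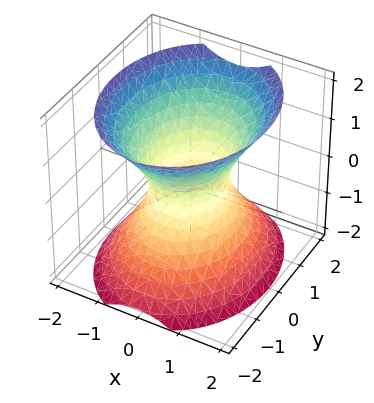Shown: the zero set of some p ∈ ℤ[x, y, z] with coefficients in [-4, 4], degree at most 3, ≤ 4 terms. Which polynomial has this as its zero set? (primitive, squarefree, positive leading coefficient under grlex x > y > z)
3*x^2 + 2*y^2 - 2*z^2 - 2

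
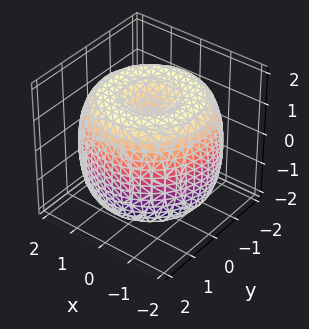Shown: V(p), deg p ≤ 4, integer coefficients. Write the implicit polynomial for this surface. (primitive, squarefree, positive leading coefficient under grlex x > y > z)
1. Degree: no degree-3 surface has this shape, so deg p = 4.
2. Symmetries: rotational symmetry about the z-axis ⇒ p depends on x, y only through x² + y².
3. Reading off the gridlines: a circular section at z = 0 has radius between 1 and 2.
4. These observations pin down the coefficients.

x^4 + 2*x^2*y^2 + y^4 - 3*x^2 - 3*y^2 + 2*z^2 - 3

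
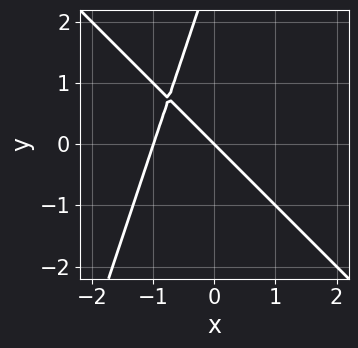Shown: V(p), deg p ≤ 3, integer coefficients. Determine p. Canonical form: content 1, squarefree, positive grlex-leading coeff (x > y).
3*x^2 + 2*x*y - y^2 + 3*x + 3*y

deg p = 2. No degree-1 curve has this shape.
From the visible intercepts: it meets the y-axis at y = 0 (among the integer gridlines); among the integer gridlines, it crosses the x-axis at x ∈ {-1, 0}.
Together with the visible shape, these determine p as stated.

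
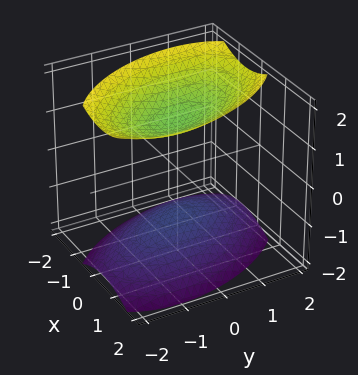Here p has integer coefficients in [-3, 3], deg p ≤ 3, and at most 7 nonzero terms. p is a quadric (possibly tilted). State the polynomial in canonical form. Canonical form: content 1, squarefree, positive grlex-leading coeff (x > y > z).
(a) I count 2 distinct pieces. They look like related sheets of one shape, so recover p as a whole.
(b) The degree is 2 — no degree-1 surface has this shape.
(c) From the axis intercepts and sections: it misses every integer gridline on the y-axis; it misses every integer gridline on the x-axis.
(d) Assembling these constraints gives the stated polynomial.

2*x^2 + x*y + y^2 - 2*z^2 + 3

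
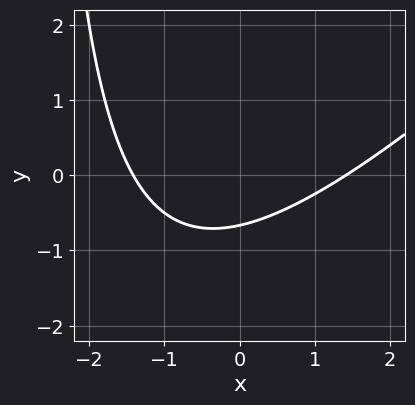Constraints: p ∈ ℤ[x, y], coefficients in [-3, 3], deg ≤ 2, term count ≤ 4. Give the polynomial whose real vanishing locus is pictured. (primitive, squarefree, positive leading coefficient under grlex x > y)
x^2 - x*y - 3*y - 2

(a) deg p = 2. The shape is more complex than any degree-1 curve.
(b) The integer polynomial consistent with all of this is the stated p.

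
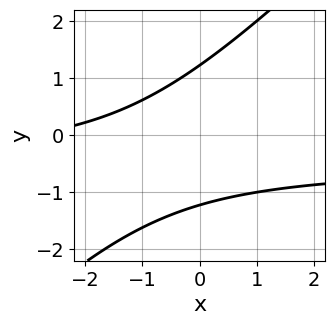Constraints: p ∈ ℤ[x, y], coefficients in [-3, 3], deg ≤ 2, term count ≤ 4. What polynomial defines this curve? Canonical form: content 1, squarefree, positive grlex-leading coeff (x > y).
(a) deg p = 2.
(b) Against the integer gridlines: the curve avoids every integer x-axis point in the box.
(c) The integer polynomial consistent with all of this is the stated p.

2*x*y - 2*y^2 + x + 3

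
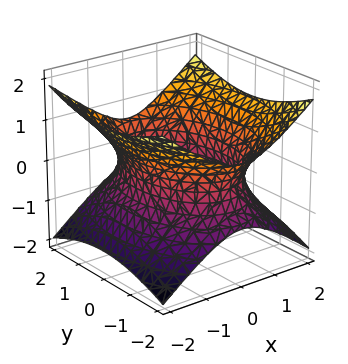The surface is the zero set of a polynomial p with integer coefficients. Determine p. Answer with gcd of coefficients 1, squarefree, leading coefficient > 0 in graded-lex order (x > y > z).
1. deg p = 2.
2. Symmetries: the x ↦ −x reflection is a symmetry, so x appears only in even powers; it's symmetric under y → −y, forcing even powers of y; the z ↦ −z reflection is a symmetry, so z appears only in even powers.
3. From the visible intercepts: the surface avoids every integer z-axis point in the box.
4. Together with the visible shape, these determine p as stated.

2*x^2 + y^2 - 3*z^2 - 3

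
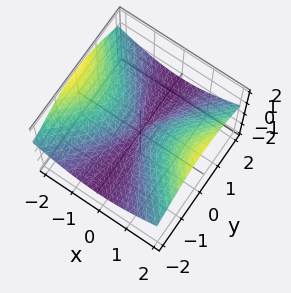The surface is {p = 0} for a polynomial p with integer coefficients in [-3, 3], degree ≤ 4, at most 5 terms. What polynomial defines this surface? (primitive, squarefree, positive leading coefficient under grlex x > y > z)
3*y^2*z + 2*z^3 - 3*x^2

(a) deg p = 3.
(b) From the axis intercepts and sections: the visible y-axis segment lies entirely on the surface; one x-axis crossing is at x = 0; one z-axis crossing is at z = 0.
(c) These observations pin down the coefficients.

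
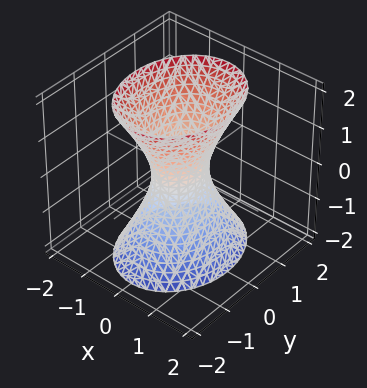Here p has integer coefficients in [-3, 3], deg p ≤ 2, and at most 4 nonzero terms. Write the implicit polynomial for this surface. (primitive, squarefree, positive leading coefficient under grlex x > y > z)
3*x^2 + 2*y^2 - z^2 - 1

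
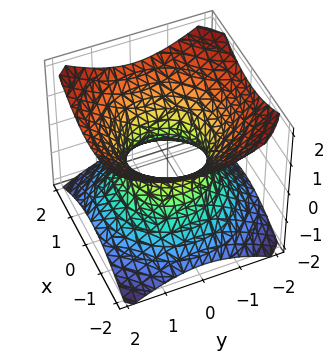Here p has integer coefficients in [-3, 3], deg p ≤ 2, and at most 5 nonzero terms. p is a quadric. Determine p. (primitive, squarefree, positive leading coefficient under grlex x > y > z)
(a) deg p = 2. One connected sheet with a waist; a quadric.
(b) By symmetry, the z-axis is an axis of rotation, so x and y enter only as x² + y²; mirror symmetry z ↦ −z ⇒ only even powers of z.
(c) Against the integer gridlines: among the integer gridlines, it crosses the x-axis at x ∈ {-1, 1}; a circular section at z = -1 has radius between 1 and 2; no z-intercept at any integer in the box.
(d) Putting this together gives p. Check: (0, 1, 0) on the y-axis lies on the surface, and p(0, 1, 0) = 0. ✓

2*x^2 + 2*y^2 - 3*z^2 - 2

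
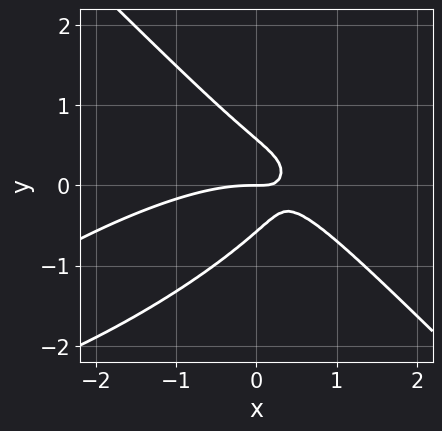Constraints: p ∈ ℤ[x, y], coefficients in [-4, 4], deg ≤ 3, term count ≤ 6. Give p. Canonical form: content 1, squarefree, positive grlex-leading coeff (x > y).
x^3 - 2*x^2*y + 3*y^3 + 3*x*y - y

(a) Degree: a generic line meets the curve in up to 3 points, so deg p = 3.
(b) Against the integer gridlines: it crosses the x-axis at the gridline x = 0; it crosses the y-axis at the gridline y = 0.
(c) Solving for integer coefficients yields p as stated.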